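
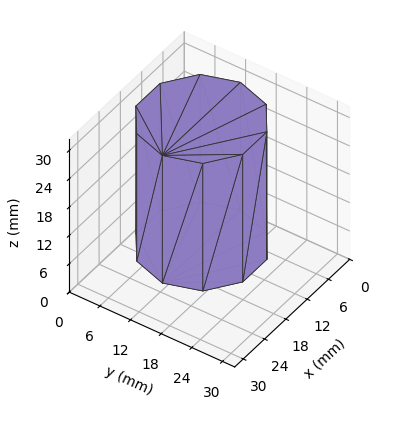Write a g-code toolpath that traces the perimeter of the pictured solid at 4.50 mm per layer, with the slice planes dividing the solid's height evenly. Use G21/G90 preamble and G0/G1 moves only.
Reading the render: the shape is a regular 10-sided prism (a cylinder approximated with 10 flat sides), circumscribed radius ≈ 11 mm, height ≈ 27 mm (dimensions read to the nearest mm from the axis ticks). For the g-code, the solid's height is divided into equal slices at the stated Δz and each level perimeter traced with G1 moves after a G0 lift.

; perimeter-only toolpath
G21 ; units = mm
G90 ; absolute positioning
G28 ; home
; layer 1
G0 Z4.50
G0 X22.00 Y11.00
G1 X19.90 Y17.47
G1 X14.40 Y21.46
G1 X7.60 Y21.46
G1 X2.10 Y17.47
G1 X0.00 Y11.00
G1 X2.10 Y4.53
G1 X7.60 Y0.54
G1 X14.40 Y0.54
G1 X19.90 Y4.53
G1 X22.00 Y11.00
; layer 2
G0 Z9.00
G0 X22.00 Y11.00
G1 X19.90 Y17.47
G1 X14.40 Y21.46
G1 X7.60 Y21.46
G1 X2.10 Y17.47
G1 X0.00 Y11.00
G1 X2.10 Y4.53
G1 X7.60 Y0.54
G1 X14.40 Y0.54
G1 X19.90 Y4.53
G1 X22.00 Y11.00
; layer 3
G0 Z13.50
G0 X22.00 Y11.00
G1 X19.90 Y17.47
G1 X14.40 Y21.46
G1 X7.60 Y21.46
G1 X2.10 Y17.47
G1 X0.00 Y11.00
G1 X2.10 Y4.53
G1 X7.60 Y0.54
G1 X14.40 Y0.54
G1 X19.90 Y4.53
G1 X22.00 Y11.00
; layer 4
G0 Z18.00
G0 X22.00 Y11.00
G1 X19.90 Y17.47
G1 X14.40 Y21.46
G1 X7.60 Y21.46
G1 X2.10 Y17.47
G1 X0.00 Y11.00
G1 X2.10 Y4.53
G1 X7.60 Y0.54
G1 X14.40 Y0.54
G1 X19.90 Y4.53
G1 X22.00 Y11.00
; layer 5
G0 Z22.50
G0 X22.00 Y11.00
G1 X19.90 Y17.47
G1 X14.40 Y21.46
G1 X7.60 Y21.46
G1 X2.10 Y17.47
G1 X0.00 Y11.00
G1 X2.10 Y4.53
G1 X7.60 Y0.54
G1 X14.40 Y0.54
G1 X19.90 Y4.53
G1 X22.00 Y11.00
; layer 6
G0 Z27.00
G0 X22.00 Y11.00
G1 X19.90 Y17.47
G1 X14.40 Y21.46
G1 X7.60 Y21.46
G1 X2.10 Y17.47
G1 X0.00 Y11.00
G1 X2.10 Y4.53
G1 X7.60 Y0.54
G1 X14.40 Y0.54
G1 X19.90 Y4.53
G1 X22.00 Y11.00
M2 ; end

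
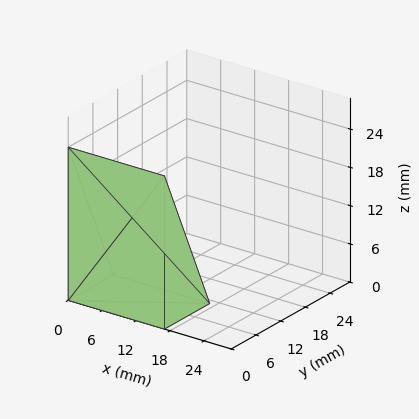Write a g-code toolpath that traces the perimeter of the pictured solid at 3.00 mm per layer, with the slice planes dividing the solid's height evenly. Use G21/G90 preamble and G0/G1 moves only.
Reading the render: the shape is a wedge (ramp): 17 × 11 mm base, rising to 24 mm along the y=0 edge and sloping linearly to z=0 at y=11 (dimensions read to the nearest mm from the axis ticks). For the g-code, the solid's height is divided into equal slices at the stated Δz and each level perimeter traced with G1 moves after a G0 lift.

; perimeter-only toolpath
G21 ; units = mm
G90 ; absolute positioning
G28 ; home
; layer 1
G0 Z3.00
G0 X0.00 Y0.00
G1 X17.00 Y0.00
G1 X17.00 Y9.62
G1 X0.00 Y9.62
G1 X0.00 Y0.00
; layer 2
G0 Z6.00
G0 X0.00 Y0.00
G1 X17.00 Y0.00
G1 X17.00 Y8.25
G1 X0.00 Y8.25
G1 X0.00 Y0.00
; layer 3
G0 Z9.00
G0 X0.00 Y0.00
G1 X17.00 Y0.00
G1 X17.00 Y6.88
G1 X0.00 Y6.88
G1 X0.00 Y0.00
; layer 4
G0 Z12.00
G0 X0.00 Y0.00
G1 X17.00 Y0.00
G1 X17.00 Y5.50
G1 X0.00 Y5.50
G1 X0.00 Y0.00
; layer 5
G0 Z15.00
G0 X0.00 Y0.00
G1 X17.00 Y0.00
G1 X17.00 Y4.12
G1 X0.00 Y4.12
G1 X0.00 Y0.00
; layer 6
G0 Z18.00
G0 X0.00 Y0.00
G1 X17.00 Y0.00
G1 X17.00 Y2.75
G1 X0.00 Y2.75
G1 X0.00 Y0.00
; layer 7
G0 Z21.00
G0 X0.00 Y0.00
G1 X17.00 Y0.00
G1 X17.00 Y1.38
G1 X0.00 Y1.38
G1 X0.00 Y0.00
M2 ; end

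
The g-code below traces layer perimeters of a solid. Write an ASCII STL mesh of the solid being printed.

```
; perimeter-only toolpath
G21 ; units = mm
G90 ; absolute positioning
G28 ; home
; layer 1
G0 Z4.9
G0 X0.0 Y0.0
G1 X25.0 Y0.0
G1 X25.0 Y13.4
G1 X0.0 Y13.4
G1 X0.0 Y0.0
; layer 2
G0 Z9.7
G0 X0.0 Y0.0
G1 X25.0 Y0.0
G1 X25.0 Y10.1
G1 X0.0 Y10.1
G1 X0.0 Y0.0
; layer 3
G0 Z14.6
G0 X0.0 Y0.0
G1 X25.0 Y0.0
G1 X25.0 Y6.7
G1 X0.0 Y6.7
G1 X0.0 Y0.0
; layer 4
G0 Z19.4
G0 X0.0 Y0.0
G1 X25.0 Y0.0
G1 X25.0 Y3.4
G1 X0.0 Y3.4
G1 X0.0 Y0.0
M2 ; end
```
solid part
  facet normal 0.0000 0.0000 -1.0000
    outer loop
      vertex 25.0 16.8 0.0
      vertex 25.0 0.0 0.0
      vertex 0.0 0.0 0.0
    endloop
  endfacet
  facet normal 0.0000 0.0000 -1.0000
    outer loop
      vertex 0.0 16.8 0.0
      vertex 25.0 16.8 0.0
      vertex 0.0 0.0 0.0
    endloop
  endfacet
  facet normal 0.0000 -1.0000 0.0000
    outer loop
      vertex 0.0 0.0 0.0
      vertex 25.0 0.0 0.0
      vertex 25.0 0.0 24.3
    endloop
  endfacet
  facet normal 0.0000 -1.0000 0.0000
    outer loop
      vertex 0.0 0.0 0.0
      vertex 25.0 0.0 24.3
      vertex 0.0 0.0 24.3
    endloop
  endfacet
  facet normal 0.0000 0.8226 0.5687
    outer loop
      vertex 0.0 0.0 24.3
      vertex 25.0 0.0 24.3
      vertex 25.0 16.8 0.0
    endloop
  endfacet
  facet normal 0.0000 0.8226 0.5687
    outer loop
      vertex 0.0 0.0 24.3
      vertex 25.0 16.8 0.0
      vertex 0.0 16.8 0.0
    endloop
  endfacet
  facet normal -1.0000 0.0000 0.0000
    outer loop
      vertex 0.0 0.0 24.3
      vertex 0.0 16.8 0.0
      vertex 0.0 0.0 0.0
    endloop
  endfacet
  facet normal 1.0000 0.0000 0.0000
    outer loop
      vertex 25.0 0.0 0.0
      vertex 25.0 16.8 0.0
      vertex 25.0 0.0 24.3
    endloop
  endfacet
endsolid part

The G0 Z moves step by Δz≈4.9 mm. The G1 loops shrink linearly with z, so the solid tapers from its base footprint up to z≈24.3. Closing with a flat bottom cap and the tapered top and triangulating gives 8 facets — a wedge (ramp): 25 × 16.8 mm base, rising to 24.3 mm along the y=0 edge and sloping linearly to z=0 at y=16.8.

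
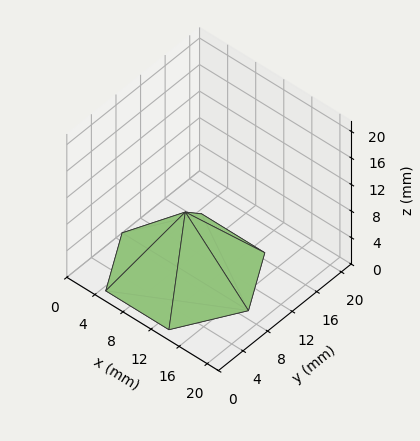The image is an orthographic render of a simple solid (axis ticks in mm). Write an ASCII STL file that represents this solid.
Reading the render: the shape is a regular 6-sided pyramid, base circumscribed radius ≈ 9 mm, apex at z ≈ 9 mm (dimensions read to the nearest mm from the axis ticks). For the STL, each face is triangulated and given an outward normal.

solid part
  facet normal 0.0000 0.0000 -1.0000
    outer loop
      vertex 4.5 16.8 0.0
      vertex 13.5 16.8 0.0
      vertex 18.0 9.0 0.0
    endloop
  endfacet
  facet normal 0.0000 0.0000 -1.0000
    outer loop
      vertex 0.0 9.0 0.0
      vertex 4.5 16.8 0.0
      vertex 18.0 9.0 0.0
    endloop
  endfacet
  facet normal 0.0000 0.0000 -1.0000
    outer loop
      vertex 4.5 1.2 0.0
      vertex 0.0 9.0 0.0
      vertex 18.0 9.0 0.0
    endloop
  endfacet
  facet normal 0.0000 0.0000 -1.0000
    outer loop
      vertex 13.5 1.2 0.0
      vertex 4.5 1.2 0.0
      vertex 18.0 9.0 0.0
    endloop
  endfacet
  facet normal 0.6547 0.3777 0.6547
    outer loop
      vertex 18.0 9.0 0.0
      vertex 13.5 16.8 0.0
      vertex 9.0 9.0 9.0
    endloop
  endfacet
  facet normal 0.0000 0.7557 0.6549
    outer loop
      vertex 13.5 16.8 0.0
      vertex 4.5 16.8 0.0
      vertex 9.0 9.0 9.0
    endloop
  endfacet
  facet normal -0.6547 0.3777 0.6547
    outer loop
      vertex 4.5 16.8 0.0
      vertex 0.0 9.0 0.0
      vertex 9.0 9.0 9.0
    endloop
  endfacet
  facet normal -0.6547 -0.3777 0.6547
    outer loop
      vertex 0.0 9.0 0.0
      vertex 4.5 1.2 0.0
      vertex 9.0 9.0 9.0
    endloop
  endfacet
  facet normal 0.0000 -0.7557 0.6549
    outer loop
      vertex 4.5 1.2 0.0
      vertex 13.5 1.2 0.0
      vertex 9.0 9.0 9.0
    endloop
  endfacet
  facet normal 0.6547 -0.3777 0.6547
    outer loop
      vertex 13.5 1.2 0.0
      vertex 18.0 9.0 0.0
      vertex 9.0 9.0 9.0
    endloop
  endfacet
endsolid part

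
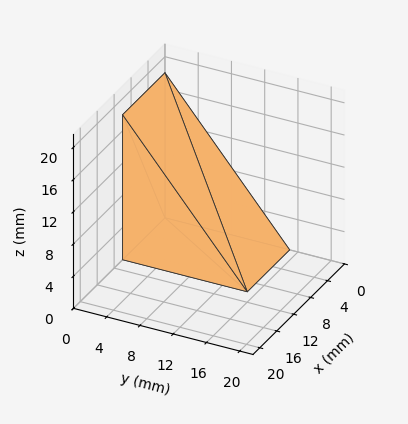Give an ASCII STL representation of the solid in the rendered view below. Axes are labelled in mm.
Reading the render: the shape is a wedge (ramp): 10 × 15 mm base, rising to 18 mm along the y=0 edge and sloping linearly to z=0 at y=15 (dimensions read to the nearest mm from the axis ticks). For the STL, each face is triangulated and given an outward normal.

solid part
  facet normal 0.0000 0.0000 -1.0000
    outer loop
      vertex 10.0 15.0 0.0
      vertex 10.0 0.0 0.0
      vertex 0.0 0.0 0.0
    endloop
  endfacet
  facet normal 0.0000 0.0000 -1.0000
    outer loop
      vertex 0.0 15.0 0.0
      vertex 10.0 15.0 0.0
      vertex 0.0 0.0 0.0
    endloop
  endfacet
  facet normal 0.0000 -1.0000 0.0000
    outer loop
      vertex 0.0 0.0 0.0
      vertex 10.0 0.0 0.0
      vertex 10.0 0.0 18.0
    endloop
  endfacet
  facet normal 0.0000 -1.0000 0.0000
    outer loop
      vertex 0.0 0.0 0.0
      vertex 10.0 0.0 18.0
      vertex 0.0 0.0 18.0
    endloop
  endfacet
  facet normal 0.0000 0.7682 0.6402
    outer loop
      vertex 0.0 0.0 18.0
      vertex 10.0 0.0 18.0
      vertex 10.0 15.0 0.0
    endloop
  endfacet
  facet normal 0.0000 0.7682 0.6402
    outer loop
      vertex 0.0 0.0 18.0
      vertex 10.0 15.0 0.0
      vertex 0.0 15.0 0.0
    endloop
  endfacet
  facet normal -1.0000 0.0000 0.0000
    outer loop
      vertex 0.0 0.0 18.0
      vertex 0.0 15.0 0.0
      vertex 0.0 0.0 0.0
    endloop
  endfacet
  facet normal 1.0000 0.0000 0.0000
    outer loop
      vertex 10.0 0.0 0.0
      vertex 10.0 15.0 0.0
      vertex 10.0 0.0 18.0
    endloop
  endfacet
endsolid part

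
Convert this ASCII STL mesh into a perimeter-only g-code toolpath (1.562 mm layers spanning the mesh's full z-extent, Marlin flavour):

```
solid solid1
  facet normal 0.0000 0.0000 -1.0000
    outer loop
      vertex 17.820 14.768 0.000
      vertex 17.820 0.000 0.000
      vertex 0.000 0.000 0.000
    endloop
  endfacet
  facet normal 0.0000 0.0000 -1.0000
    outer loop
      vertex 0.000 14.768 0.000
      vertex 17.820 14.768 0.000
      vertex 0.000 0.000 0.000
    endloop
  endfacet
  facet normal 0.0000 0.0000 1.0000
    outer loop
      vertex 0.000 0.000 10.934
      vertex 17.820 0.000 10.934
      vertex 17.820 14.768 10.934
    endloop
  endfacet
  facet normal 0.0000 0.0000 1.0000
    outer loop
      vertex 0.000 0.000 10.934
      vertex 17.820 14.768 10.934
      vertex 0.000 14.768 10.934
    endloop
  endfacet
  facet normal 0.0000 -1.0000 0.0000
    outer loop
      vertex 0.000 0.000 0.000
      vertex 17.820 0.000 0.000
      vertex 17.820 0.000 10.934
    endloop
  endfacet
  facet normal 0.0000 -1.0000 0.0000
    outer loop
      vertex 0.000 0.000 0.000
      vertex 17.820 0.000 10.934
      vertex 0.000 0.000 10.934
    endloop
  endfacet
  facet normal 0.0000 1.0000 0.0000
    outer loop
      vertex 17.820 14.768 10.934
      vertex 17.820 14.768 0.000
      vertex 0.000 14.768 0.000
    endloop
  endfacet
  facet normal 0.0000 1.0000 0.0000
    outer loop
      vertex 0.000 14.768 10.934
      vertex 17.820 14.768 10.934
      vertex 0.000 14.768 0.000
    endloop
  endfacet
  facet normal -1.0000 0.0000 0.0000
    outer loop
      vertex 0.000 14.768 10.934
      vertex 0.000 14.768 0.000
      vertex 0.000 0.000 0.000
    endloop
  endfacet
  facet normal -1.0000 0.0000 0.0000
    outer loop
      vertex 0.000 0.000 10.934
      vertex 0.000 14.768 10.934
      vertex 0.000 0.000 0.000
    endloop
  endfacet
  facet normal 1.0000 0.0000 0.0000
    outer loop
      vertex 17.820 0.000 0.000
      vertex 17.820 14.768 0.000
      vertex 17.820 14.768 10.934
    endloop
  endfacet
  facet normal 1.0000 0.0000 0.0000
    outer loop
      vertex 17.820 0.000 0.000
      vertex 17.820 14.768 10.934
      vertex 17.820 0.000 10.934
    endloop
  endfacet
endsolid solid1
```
; perimeter-only toolpath
G21 ; units = mm
G90 ; absolute positioning
G28 ; home
; layer 1
G0 Z1.562
G0 X0.000 Y0.000
G1 X17.820 Y0.000
G1 X17.820 Y14.768
G1 X0.000 Y14.768
G1 X0.000 Y0.000
; layer 2
G0 Z3.124
G0 X0.000 Y0.000
G1 X17.820 Y0.000
G1 X17.820 Y14.768
G1 X0.000 Y14.768
G1 X0.000 Y0.000
; layer 3
G0 Z4.686
G0 X0.000 Y0.000
G1 X17.820 Y0.000
G1 X17.820 Y14.768
G1 X0.000 Y14.768
G1 X0.000 Y0.000
; layer 4
G0 Z6.248
G0 X0.000 Y0.000
G1 X17.820 Y0.000
G1 X17.820 Y14.768
G1 X0.000 Y14.768
G1 X0.000 Y0.000
; layer 5
G0 Z7.810
G0 X0.000 Y0.000
G1 X17.820 Y0.000
G1 X17.820 Y14.768
G1 X0.000 Y14.768
G1 X0.000 Y0.000
; layer 6
G0 Z9.372
G0 X0.000 Y0.000
G1 X17.820 Y0.000
G1 X17.820 Y14.768
G1 X0.000 Y14.768
G1 X0.000 Y0.000
; layer 7
G0 Z10.934
G0 X0.000 Y0.000
G1 X17.820 Y0.000
G1 X17.820 Y14.768
G1 X0.000 Y14.768
G1 X0.000 Y0.000
M2 ; end

The solid is a rectangular box, roughly 17.8 × 14.8 mm footprint and 10.9 mm tall. Slicing at Δz = 1.562 mm — 7 equal slices spanning the solid's height, so layer i sits at z = i·h/7 — gives 7 non-empty perimeters. Each is a 4-segment closed polygon; G0 lifts to the layer z and rapids to the start vertex, then G1 traces the edges.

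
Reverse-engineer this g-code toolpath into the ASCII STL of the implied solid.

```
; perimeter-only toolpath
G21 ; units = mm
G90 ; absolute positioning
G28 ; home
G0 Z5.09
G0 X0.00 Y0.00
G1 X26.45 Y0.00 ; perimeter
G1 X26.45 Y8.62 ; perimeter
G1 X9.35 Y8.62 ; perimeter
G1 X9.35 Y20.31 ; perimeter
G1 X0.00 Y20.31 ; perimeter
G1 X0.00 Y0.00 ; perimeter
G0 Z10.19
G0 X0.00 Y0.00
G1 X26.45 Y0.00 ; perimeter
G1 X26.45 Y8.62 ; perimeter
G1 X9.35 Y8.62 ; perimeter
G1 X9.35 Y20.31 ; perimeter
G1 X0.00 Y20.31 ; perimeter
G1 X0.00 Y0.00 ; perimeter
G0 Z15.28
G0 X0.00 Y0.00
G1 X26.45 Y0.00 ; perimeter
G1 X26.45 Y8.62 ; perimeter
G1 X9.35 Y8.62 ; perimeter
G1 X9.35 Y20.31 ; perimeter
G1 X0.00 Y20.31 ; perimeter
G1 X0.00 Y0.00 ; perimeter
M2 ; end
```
solid part
  facet normal 0.0000 0.0000 -1.0000
    outer loop
      vertex 26.45 8.62 0.00
      vertex 26.45 0.00 0.00
      vertex 0.00 0.00 0.00
    endloop
  endfacet
  facet normal 0.0000 0.0000 -1.0000
    outer loop
      vertex 9.35 8.62 0.00
      vertex 26.45 8.62 0.00
      vertex 0.00 0.00 0.00
    endloop
  endfacet
  facet normal 0.0000 0.0000 -1.0000
    outer loop
      vertex 9.35 20.31 0.00
      vertex 9.35 8.62 0.00
      vertex 0.00 0.00 0.00
    endloop
  endfacet
  facet normal 0.0000 0.0000 -1.0000
    outer loop
      vertex 0.00 20.31 0.00
      vertex 9.35 20.31 0.00
      vertex 0.00 0.00 0.00
    endloop
  endfacet
  facet normal 0.0000 0.0000 1.0000
    outer loop
      vertex 0.00 0.00 15.28
      vertex 26.45 0.00 15.28
      vertex 26.45 8.62 15.28
    endloop
  endfacet
  facet normal 0.0000 0.0000 1.0000
    outer loop
      vertex 0.00 0.00 15.28
      vertex 26.45 8.62 15.28
      vertex 9.35 8.62 15.28
    endloop
  endfacet
  facet normal 0.0000 0.0000 1.0000
    outer loop
      vertex 0.00 0.00 15.28
      vertex 9.35 8.62 15.28
      vertex 9.35 20.31 15.28
    endloop
  endfacet
  facet normal 0.0000 0.0000 1.0000
    outer loop
      vertex 0.00 0.00 15.28
      vertex 9.35 20.31 15.28
      vertex 0.00 20.31 15.28
    endloop
  endfacet
  facet normal 0.0000 -1.0000 0.0000
    outer loop
      vertex 0.00 0.00 0.00
      vertex 26.45 0.00 0.00
      vertex 26.45 0.00 15.28
    endloop
  endfacet
  facet normal 0.0000 -1.0000 0.0000
    outer loop
      vertex 0.00 0.00 0.00
      vertex 26.45 0.00 15.28
      vertex 0.00 0.00 15.28
    endloop
  endfacet
  facet normal 1.0000 0.0000 0.0000
    outer loop
      vertex 26.45 0.00 0.00
      vertex 26.45 8.62 0.00
      vertex 26.45 8.62 15.28
    endloop
  endfacet
  facet normal 1.0000 0.0000 0.0000
    outer loop
      vertex 26.45 0.00 0.00
      vertex 26.45 8.62 15.28
      vertex 26.45 0.00 15.28
    endloop
  endfacet
  facet normal 0.0000 1.0000 0.0000
    outer loop
      vertex 26.45 8.62 0.00
      vertex 9.35 8.62 0.00
      vertex 9.35 8.62 15.28
    endloop
  endfacet
  facet normal 0.0000 1.0000 0.0000
    outer loop
      vertex 26.45 8.62 0.00
      vertex 9.35 8.62 15.28
      vertex 26.45 8.62 15.28
    endloop
  endfacet
  facet normal 1.0000 0.0000 0.0000
    outer loop
      vertex 9.35 8.62 0.00
      vertex 9.35 20.31 0.00
      vertex 9.35 20.31 15.28
    endloop
  endfacet
  facet normal 1.0000 0.0000 0.0000
    outer loop
      vertex 9.35 8.62 0.00
      vertex 9.35 20.31 15.28
      vertex 9.35 8.62 15.28
    endloop
  endfacet
  facet normal 0.0000 1.0000 0.0000
    outer loop
      vertex 9.35 20.31 0.00
      vertex 0.00 20.31 0.00
      vertex 0.00 20.31 15.28
    endloop
  endfacet
  facet normal 0.0000 1.0000 0.0000
    outer loop
      vertex 9.35 20.31 0.00
      vertex 0.00 20.31 15.28
      vertex 9.35 20.31 15.28
    endloop
  endfacet
  facet normal -1.0000 0.0000 0.0000
    outer loop
      vertex 0.00 20.31 0.00
      vertex 0.00 0.00 0.00
      vertex 0.00 0.00 15.28
    endloop
  endfacet
  facet normal -1.0000 0.0000 0.0000
    outer loop
      vertex 0.00 20.31 0.00
      vertex 0.00 0.00 15.28
      vertex 0.00 20.31 15.28
    endloop
  endfacet
endsolid part

The G0 Z moves step by Δz≈5.09 mm. Every layer's G1 loop is the same polygon, so the solid is a straight extrusion of it from z=0 to z≈15.3. Closing with flat bottom and top caps and triangulating gives 20 facets — an L-shaped prism: outer 26.4 × 20.3 mm, arm thicknesses ≈ 8.62 mm (horizontal) and 9.35 mm (vertical), extruded 15.3 mm in z.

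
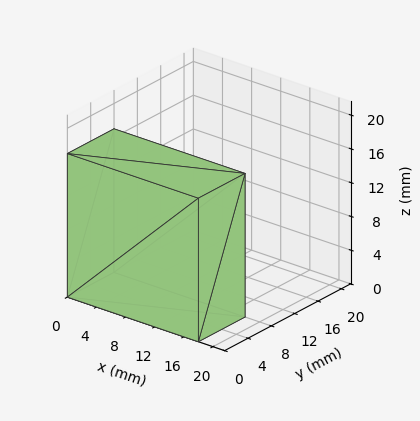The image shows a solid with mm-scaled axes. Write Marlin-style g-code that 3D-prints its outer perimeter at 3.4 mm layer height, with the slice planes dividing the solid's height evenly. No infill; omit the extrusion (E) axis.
Reading the render: the shape is a rectangular box, roughly 18 × 8 mm footprint and 17 mm tall (dimensions read to the nearest mm from the axis ticks). For the g-code, the solid's height is divided into equal slices at the stated Δz and each level perimeter traced with G1 moves after a G0 lift.

; perimeter-only toolpath
G21 ; units = mm
G90 ; absolute positioning
G28 ; home
; layer 1
G0 Z3.4
G0 X0.0 Y0.0
G1 X18.0 Y0.0
G1 X18.0 Y8.0
G1 X0.0 Y8.0
G1 X0.0 Y0.0
; layer 2
G0 Z6.8
G0 X0.0 Y0.0
G1 X18.0 Y0.0
G1 X18.0 Y8.0
G1 X0.0 Y8.0
G1 X0.0 Y0.0
; layer 3
G0 Z10.2
G0 X0.0 Y0.0
G1 X18.0 Y0.0
G1 X18.0 Y8.0
G1 X0.0 Y8.0
G1 X0.0 Y0.0
; layer 4
G0 Z13.6
G0 X0.0 Y0.0
G1 X18.0 Y0.0
G1 X18.0 Y8.0
G1 X0.0 Y8.0
G1 X0.0 Y0.0
; layer 5
G0 Z17.0
G0 X0.0 Y0.0
G1 X18.0 Y0.0
G1 X18.0 Y8.0
G1 X0.0 Y8.0
G1 X0.0 Y0.0
M2 ; end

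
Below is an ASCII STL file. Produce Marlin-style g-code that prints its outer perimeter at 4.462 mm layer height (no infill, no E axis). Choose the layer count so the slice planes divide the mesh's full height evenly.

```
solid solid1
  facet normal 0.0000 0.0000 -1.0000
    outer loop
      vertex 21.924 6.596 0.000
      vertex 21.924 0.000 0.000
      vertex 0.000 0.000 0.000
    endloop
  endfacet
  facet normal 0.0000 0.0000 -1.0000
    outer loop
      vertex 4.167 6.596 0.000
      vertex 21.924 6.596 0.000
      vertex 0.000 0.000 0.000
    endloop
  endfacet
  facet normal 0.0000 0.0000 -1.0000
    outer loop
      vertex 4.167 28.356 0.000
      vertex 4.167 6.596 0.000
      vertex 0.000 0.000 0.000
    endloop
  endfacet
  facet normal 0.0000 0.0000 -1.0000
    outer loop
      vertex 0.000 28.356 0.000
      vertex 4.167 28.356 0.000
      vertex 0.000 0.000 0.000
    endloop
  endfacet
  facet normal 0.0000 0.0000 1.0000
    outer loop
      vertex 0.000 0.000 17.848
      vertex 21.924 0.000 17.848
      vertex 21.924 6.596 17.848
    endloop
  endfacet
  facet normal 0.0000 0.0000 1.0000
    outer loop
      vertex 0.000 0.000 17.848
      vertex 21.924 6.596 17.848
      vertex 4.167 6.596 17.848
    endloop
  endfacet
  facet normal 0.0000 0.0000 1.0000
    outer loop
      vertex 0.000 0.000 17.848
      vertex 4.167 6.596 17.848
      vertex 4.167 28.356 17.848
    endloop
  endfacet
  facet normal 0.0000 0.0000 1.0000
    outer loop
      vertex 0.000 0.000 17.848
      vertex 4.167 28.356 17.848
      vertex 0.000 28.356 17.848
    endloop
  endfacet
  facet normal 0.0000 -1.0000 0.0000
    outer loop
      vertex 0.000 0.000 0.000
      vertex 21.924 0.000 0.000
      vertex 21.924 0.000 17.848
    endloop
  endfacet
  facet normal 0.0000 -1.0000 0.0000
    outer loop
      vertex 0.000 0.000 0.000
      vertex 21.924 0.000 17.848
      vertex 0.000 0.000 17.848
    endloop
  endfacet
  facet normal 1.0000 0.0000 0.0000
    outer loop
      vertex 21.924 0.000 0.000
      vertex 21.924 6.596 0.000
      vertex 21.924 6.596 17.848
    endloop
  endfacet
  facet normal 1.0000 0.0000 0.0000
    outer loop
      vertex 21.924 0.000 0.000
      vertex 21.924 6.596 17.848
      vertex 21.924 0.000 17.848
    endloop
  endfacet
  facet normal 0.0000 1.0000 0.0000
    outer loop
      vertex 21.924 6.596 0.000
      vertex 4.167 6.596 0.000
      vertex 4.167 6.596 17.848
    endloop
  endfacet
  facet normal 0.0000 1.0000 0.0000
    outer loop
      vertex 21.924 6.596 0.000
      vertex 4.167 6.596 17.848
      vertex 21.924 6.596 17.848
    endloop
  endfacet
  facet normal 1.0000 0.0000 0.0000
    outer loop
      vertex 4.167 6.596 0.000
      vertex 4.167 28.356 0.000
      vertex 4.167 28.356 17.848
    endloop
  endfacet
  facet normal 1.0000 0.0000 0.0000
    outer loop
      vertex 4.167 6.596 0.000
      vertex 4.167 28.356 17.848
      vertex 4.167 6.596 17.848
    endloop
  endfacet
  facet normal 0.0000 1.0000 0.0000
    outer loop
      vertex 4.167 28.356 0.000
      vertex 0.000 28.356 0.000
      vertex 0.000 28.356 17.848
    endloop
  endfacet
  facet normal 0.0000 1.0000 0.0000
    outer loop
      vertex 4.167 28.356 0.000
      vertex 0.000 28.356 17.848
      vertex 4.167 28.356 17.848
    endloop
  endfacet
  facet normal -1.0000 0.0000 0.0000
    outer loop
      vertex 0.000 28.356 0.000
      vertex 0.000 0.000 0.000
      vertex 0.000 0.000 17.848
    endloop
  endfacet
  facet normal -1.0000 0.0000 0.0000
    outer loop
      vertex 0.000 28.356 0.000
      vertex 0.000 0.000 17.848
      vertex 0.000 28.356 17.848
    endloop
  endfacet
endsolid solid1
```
; perimeter-only toolpath
G21 ; units = mm
G90 ; absolute positioning
G28 ; home
; layer 1
G0 Z4.462
G0 X0.000 Y0.000
G1 X21.924 Y0.000
G1 X21.924 Y6.596
G1 X4.167 Y6.596
G1 X4.167 Y28.356
G1 X0.000 Y28.356
G1 X0.000 Y0.000
; layer 2
G0 Z8.924
G0 X0.000 Y0.000
G1 X21.924 Y0.000
G1 X21.924 Y6.596
G1 X4.167 Y6.596
G1 X4.167 Y28.356
G1 X0.000 Y28.356
G1 X0.000 Y0.000
; layer 3
G0 Z13.386
G0 X0.000 Y0.000
G1 X21.924 Y0.000
G1 X21.924 Y6.596
G1 X4.167 Y6.596
G1 X4.167 Y28.356
G1 X0.000 Y28.356
G1 X0.000 Y0.000
; layer 4
G0 Z17.848
G0 X0.000 Y0.000
G1 X21.924 Y0.000
G1 X21.924 Y6.596
G1 X4.167 Y6.596
G1 X4.167 Y28.356
G1 X0.000 Y28.356
G1 X0.000 Y0.000
M2 ; end

The solid is an L-shaped prism: outer 21.9 × 28.4 mm, arm thicknesses ≈ 6.6 mm (horizontal) and 4.17 mm (vertical), extruded 17.8 mm in z. Slicing at Δz = 4.462 mm — 4 equal slices spanning the solid's height, so layer i sits at z = i·h/4 — gives 4 non-empty perimeters. Each is a 6-segment closed polygon; G0 lifts to the layer z and rapids to the start vertex, then G1 traces the edges.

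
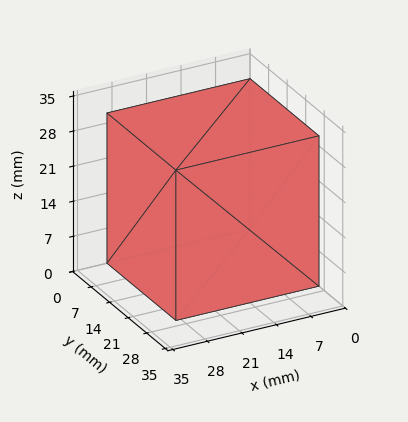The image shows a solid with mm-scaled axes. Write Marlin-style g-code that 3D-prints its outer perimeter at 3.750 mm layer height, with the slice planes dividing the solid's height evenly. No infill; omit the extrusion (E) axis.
Reading the render: the shape is a rectangular box, roughly 29 × 26 mm footprint and 30 mm tall (dimensions read to the nearest mm from the axis ticks). For the g-code, the solid's height is divided into equal slices at the stated Δz and each level perimeter traced with G1 moves after a G0 lift.

; perimeter-only toolpath
G21 ; units = mm
G90 ; absolute positioning
G28 ; home
; layer 1
G0 Z3.750
G0 X0.000 Y0.000
G1 X29.000 Y0.000
G1 X29.000 Y26.000
G1 X0.000 Y26.000
G1 X0.000 Y0.000
; layer 2
G0 Z7.500
G0 X0.000 Y0.000
G1 X29.000 Y0.000
G1 X29.000 Y26.000
G1 X0.000 Y26.000
G1 X0.000 Y0.000
; layer 3
G0 Z11.250
G0 X0.000 Y0.000
G1 X29.000 Y0.000
G1 X29.000 Y26.000
G1 X0.000 Y26.000
G1 X0.000 Y0.000
; layer 4
G0 Z15.000
G0 X0.000 Y0.000
G1 X29.000 Y0.000
G1 X29.000 Y26.000
G1 X0.000 Y26.000
G1 X0.000 Y0.000
; layer 5
G0 Z18.750
G0 X0.000 Y0.000
G1 X29.000 Y0.000
G1 X29.000 Y26.000
G1 X0.000 Y26.000
G1 X0.000 Y0.000
; layer 6
G0 Z22.500
G0 X0.000 Y0.000
G1 X29.000 Y0.000
G1 X29.000 Y26.000
G1 X0.000 Y26.000
G1 X0.000 Y0.000
; layer 7
G0 Z26.250
G0 X0.000 Y0.000
G1 X29.000 Y0.000
G1 X29.000 Y26.000
G1 X0.000 Y26.000
G1 X0.000 Y0.000
; layer 8
G0 Z30.000
G0 X0.000 Y0.000
G1 X29.000 Y0.000
G1 X29.000 Y26.000
G1 X0.000 Y26.000
G1 X0.000 Y0.000
M2 ; end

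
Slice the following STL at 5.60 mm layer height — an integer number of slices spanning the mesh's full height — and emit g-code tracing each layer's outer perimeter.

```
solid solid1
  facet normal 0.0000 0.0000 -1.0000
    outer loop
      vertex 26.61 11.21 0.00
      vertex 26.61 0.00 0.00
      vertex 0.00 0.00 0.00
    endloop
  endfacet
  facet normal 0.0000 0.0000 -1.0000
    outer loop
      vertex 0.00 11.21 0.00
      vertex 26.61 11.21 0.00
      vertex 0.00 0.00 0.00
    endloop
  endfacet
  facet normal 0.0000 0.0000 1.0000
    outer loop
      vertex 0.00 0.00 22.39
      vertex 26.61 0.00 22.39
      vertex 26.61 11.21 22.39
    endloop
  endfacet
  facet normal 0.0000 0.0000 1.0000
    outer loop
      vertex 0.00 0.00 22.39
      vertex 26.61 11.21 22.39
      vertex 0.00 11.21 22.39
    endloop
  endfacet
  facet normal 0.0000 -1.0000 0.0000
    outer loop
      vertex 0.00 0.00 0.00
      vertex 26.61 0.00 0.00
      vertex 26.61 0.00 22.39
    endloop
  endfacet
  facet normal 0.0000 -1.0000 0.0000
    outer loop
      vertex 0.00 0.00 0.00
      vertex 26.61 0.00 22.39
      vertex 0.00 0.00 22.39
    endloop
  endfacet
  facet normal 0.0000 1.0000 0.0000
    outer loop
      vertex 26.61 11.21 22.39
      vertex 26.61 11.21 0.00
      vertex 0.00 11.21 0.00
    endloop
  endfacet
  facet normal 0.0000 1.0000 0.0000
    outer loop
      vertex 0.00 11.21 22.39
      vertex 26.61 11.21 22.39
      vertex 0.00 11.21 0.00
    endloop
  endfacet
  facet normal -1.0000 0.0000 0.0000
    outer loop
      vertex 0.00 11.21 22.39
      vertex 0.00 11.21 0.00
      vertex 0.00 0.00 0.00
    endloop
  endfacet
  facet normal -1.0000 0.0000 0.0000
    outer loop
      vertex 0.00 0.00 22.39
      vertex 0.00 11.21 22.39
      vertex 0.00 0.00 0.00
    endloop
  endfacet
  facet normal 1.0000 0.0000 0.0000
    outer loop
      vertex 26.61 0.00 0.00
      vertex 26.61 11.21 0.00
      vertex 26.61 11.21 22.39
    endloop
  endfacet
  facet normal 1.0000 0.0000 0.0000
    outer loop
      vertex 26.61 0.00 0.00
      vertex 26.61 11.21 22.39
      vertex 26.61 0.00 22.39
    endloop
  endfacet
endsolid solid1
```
; perimeter-only toolpath
G21 ; units = mm
G90 ; absolute positioning
G28 ; home
; layer 1
G0 Z5.60
G0 X0.00 Y0.00
G1 X26.61 Y0.00
G1 X26.61 Y11.21
G1 X0.00 Y11.21
G1 X0.00 Y0.00
; layer 2
G0 Z11.20
G0 X0.00 Y0.00
G1 X26.61 Y0.00
G1 X26.61 Y11.21
G1 X0.00 Y11.21
G1 X0.00 Y0.00
; layer 3
G0 Z16.79
G0 X0.00 Y0.00
G1 X26.61 Y0.00
G1 X26.61 Y11.21
G1 X0.00 Y11.21
G1 X0.00 Y0.00
; layer 4
G0 Z22.39
G0 X0.00 Y0.00
G1 X26.61 Y0.00
G1 X26.61 Y11.21
G1 X0.00 Y11.21
G1 X0.00 Y0.00
M2 ; end

The solid is a rectangular box, roughly 26.6 × 11.2 mm footprint and 22.4 mm tall. Slicing at Δz = 5.60 mm — 4 equal slices spanning the solid's height, so layer i sits at z = i·h/4 — gives 4 non-empty perimeters. Each is a 4-segment closed polygon; G0 lifts to the layer z and rapids to the start vertex, then G1 traces the edges.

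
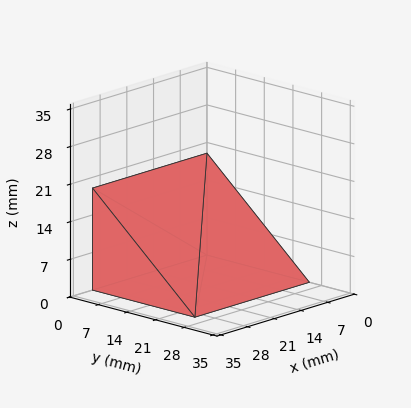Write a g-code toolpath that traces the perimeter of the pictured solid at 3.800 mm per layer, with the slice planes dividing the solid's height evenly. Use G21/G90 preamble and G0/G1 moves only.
Reading the render: the shape is a wedge (ramp): 30 × 25 mm base, rising to 19 mm along the y=0 edge and sloping linearly to z=0 at y=25 (dimensions read to the nearest mm from the axis ticks). For the g-code, the solid's height is divided into equal slices at the stated Δz and each level perimeter traced with G1 moves after a G0 lift.

; perimeter-only toolpath
G21 ; units = mm
G90 ; absolute positioning
G28 ; home
; layer 1
G0 Z3.800
G0 X0.000 Y0.000
G1 X30.000 Y0.000
G1 X30.000 Y20.000
G1 X0.000 Y20.000
G1 X0.000 Y0.000
; layer 2
G0 Z7.600
G0 X0.000 Y0.000
G1 X30.000 Y0.000
G1 X30.000 Y15.000
G1 X0.000 Y15.000
G1 X0.000 Y0.000
; layer 3
G0 Z11.400
G0 X0.000 Y0.000
G1 X30.000 Y0.000
G1 X30.000 Y10.000
G1 X0.000 Y10.000
G1 X0.000 Y0.000
; layer 4
G0 Z15.200
G0 X0.000 Y0.000
G1 X30.000 Y0.000
G1 X30.000 Y5.000
G1 X0.000 Y5.000
G1 X0.000 Y0.000
M2 ; end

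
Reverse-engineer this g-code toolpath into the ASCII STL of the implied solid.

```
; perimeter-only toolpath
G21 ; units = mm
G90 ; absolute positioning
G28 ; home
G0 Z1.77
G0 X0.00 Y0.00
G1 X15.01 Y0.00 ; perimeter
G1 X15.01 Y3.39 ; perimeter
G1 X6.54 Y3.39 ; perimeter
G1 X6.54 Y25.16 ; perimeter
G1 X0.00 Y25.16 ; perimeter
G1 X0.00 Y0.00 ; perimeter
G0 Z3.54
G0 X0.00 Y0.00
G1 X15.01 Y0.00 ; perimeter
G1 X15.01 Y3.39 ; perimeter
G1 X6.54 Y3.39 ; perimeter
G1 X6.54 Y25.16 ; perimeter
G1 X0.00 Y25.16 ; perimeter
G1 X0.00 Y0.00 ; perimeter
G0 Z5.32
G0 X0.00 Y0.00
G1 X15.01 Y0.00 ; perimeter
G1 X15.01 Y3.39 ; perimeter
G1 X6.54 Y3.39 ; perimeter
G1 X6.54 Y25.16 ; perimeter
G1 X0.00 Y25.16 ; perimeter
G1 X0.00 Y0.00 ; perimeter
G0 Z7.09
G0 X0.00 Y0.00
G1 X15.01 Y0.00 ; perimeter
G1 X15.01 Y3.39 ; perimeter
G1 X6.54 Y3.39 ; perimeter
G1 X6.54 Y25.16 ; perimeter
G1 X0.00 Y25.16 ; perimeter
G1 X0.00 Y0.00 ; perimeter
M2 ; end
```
solid part
  facet normal 0.0000 0.0000 -1.0000
    outer loop
      vertex 15.01 3.39 0.00
      vertex 15.01 0.00 0.00
      vertex 0.00 0.00 0.00
    endloop
  endfacet
  facet normal 0.0000 0.0000 -1.0000
    outer loop
      vertex 6.54 3.39 0.00
      vertex 15.01 3.39 0.00
      vertex 0.00 0.00 0.00
    endloop
  endfacet
  facet normal 0.0000 0.0000 -1.0000
    outer loop
      vertex 6.54 25.16 0.00
      vertex 6.54 3.39 0.00
      vertex 0.00 0.00 0.00
    endloop
  endfacet
  facet normal 0.0000 0.0000 -1.0000
    outer loop
      vertex 0.00 25.16 0.00
      vertex 6.54 25.16 0.00
      vertex 0.00 0.00 0.00
    endloop
  endfacet
  facet normal 0.0000 0.0000 1.0000
    outer loop
      vertex 0.00 0.00 7.09
      vertex 15.01 0.00 7.09
      vertex 15.01 3.39 7.09
    endloop
  endfacet
  facet normal 0.0000 0.0000 1.0000
    outer loop
      vertex 0.00 0.00 7.09
      vertex 15.01 3.39 7.09
      vertex 6.54 3.39 7.09
    endloop
  endfacet
  facet normal 0.0000 0.0000 1.0000
    outer loop
      vertex 0.00 0.00 7.09
      vertex 6.54 3.39 7.09
      vertex 6.54 25.16 7.09
    endloop
  endfacet
  facet normal 0.0000 0.0000 1.0000
    outer loop
      vertex 0.00 0.00 7.09
      vertex 6.54 25.16 7.09
      vertex 0.00 25.16 7.09
    endloop
  endfacet
  facet normal 0.0000 -1.0000 0.0000
    outer loop
      vertex 0.00 0.00 0.00
      vertex 15.01 0.00 0.00
      vertex 15.01 0.00 7.09
    endloop
  endfacet
  facet normal 0.0000 -1.0000 0.0000
    outer loop
      vertex 0.00 0.00 0.00
      vertex 15.01 0.00 7.09
      vertex 0.00 0.00 7.09
    endloop
  endfacet
  facet normal 1.0000 0.0000 0.0000
    outer loop
      vertex 15.01 0.00 0.00
      vertex 15.01 3.39 0.00
      vertex 15.01 3.39 7.09
    endloop
  endfacet
  facet normal 1.0000 0.0000 0.0000
    outer loop
      vertex 15.01 0.00 0.00
      vertex 15.01 3.39 7.09
      vertex 15.01 0.00 7.09
    endloop
  endfacet
  facet normal 0.0000 1.0000 0.0000
    outer loop
      vertex 15.01 3.39 0.00
      vertex 6.54 3.39 0.00
      vertex 6.54 3.39 7.09
    endloop
  endfacet
  facet normal 0.0000 1.0000 0.0000
    outer loop
      vertex 15.01 3.39 0.00
      vertex 6.54 3.39 7.09
      vertex 15.01 3.39 7.09
    endloop
  endfacet
  facet normal 1.0000 0.0000 0.0000
    outer loop
      vertex 6.54 3.39 0.00
      vertex 6.54 25.16 0.00
      vertex 6.54 25.16 7.09
    endloop
  endfacet
  facet normal 1.0000 0.0000 0.0000
    outer loop
      vertex 6.54 3.39 0.00
      vertex 6.54 25.16 7.09
      vertex 6.54 3.39 7.09
    endloop
  endfacet
  facet normal 0.0000 1.0000 0.0000
    outer loop
      vertex 6.54 25.16 0.00
      vertex 0.00 25.16 0.00
      vertex 0.00 25.16 7.09
    endloop
  endfacet
  facet normal 0.0000 1.0000 0.0000
    outer loop
      vertex 6.54 25.16 0.00
      vertex 0.00 25.16 7.09
      vertex 6.54 25.16 7.09
    endloop
  endfacet
  facet normal -1.0000 0.0000 0.0000
    outer loop
      vertex 0.00 25.16 0.00
      vertex 0.00 0.00 0.00
      vertex 0.00 0.00 7.09
    endloop
  endfacet
  facet normal -1.0000 0.0000 0.0000
    outer loop
      vertex 0.00 25.16 0.00
      vertex 0.00 0.00 7.09
      vertex 0.00 25.16 7.09
    endloop
  endfacet
endsolid part

The G0 Z moves step by Δz≈1.77 mm. Every layer's G1 loop is the same polygon, so the solid is a straight extrusion of it from z=0 to z≈7.09. Closing with flat bottom and top caps and triangulating gives 20 facets — an L-shaped prism: outer 15 × 25.2 mm, arm thicknesses ≈ 3.39 mm (horizontal) and 6.54 mm (vertical), extruded 7.09 mm in z.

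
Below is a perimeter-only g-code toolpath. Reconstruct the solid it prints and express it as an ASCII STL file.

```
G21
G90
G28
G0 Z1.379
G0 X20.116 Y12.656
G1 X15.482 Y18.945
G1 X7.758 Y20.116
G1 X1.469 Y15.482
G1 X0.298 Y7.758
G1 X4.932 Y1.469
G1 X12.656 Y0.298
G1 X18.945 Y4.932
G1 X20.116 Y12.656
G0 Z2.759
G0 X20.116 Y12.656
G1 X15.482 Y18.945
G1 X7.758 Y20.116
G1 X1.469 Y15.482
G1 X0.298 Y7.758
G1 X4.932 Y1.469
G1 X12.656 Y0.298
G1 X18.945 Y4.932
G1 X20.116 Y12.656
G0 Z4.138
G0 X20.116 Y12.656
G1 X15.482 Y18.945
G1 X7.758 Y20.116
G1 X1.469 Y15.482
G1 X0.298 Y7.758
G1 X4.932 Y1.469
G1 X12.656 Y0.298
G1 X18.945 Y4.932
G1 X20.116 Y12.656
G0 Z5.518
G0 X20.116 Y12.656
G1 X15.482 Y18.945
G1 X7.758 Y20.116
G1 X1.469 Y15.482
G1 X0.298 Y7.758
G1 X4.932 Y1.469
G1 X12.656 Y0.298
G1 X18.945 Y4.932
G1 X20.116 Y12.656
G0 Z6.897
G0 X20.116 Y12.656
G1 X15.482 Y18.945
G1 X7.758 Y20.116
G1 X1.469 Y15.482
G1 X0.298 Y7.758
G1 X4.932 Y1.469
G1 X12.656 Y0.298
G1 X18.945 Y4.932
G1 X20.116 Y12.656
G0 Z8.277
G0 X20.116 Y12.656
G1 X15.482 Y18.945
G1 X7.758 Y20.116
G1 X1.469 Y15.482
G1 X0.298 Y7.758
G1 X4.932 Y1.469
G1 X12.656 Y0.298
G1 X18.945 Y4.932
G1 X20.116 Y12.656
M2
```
solid part
  facet normal 0.0000 0.0000 -1.0000
    outer loop
      vertex 7.758 20.116 0.000
      vertex 15.482 18.945 0.000
      vertex 20.116 12.656 0.000
    endloop
  endfacet
  facet normal 0.0000 0.0000 -1.0000
    outer loop
      vertex 1.469 15.482 0.000
      vertex 7.758 20.116 0.000
      vertex 20.116 12.656 0.000
    endloop
  endfacet
  facet normal 0.0000 0.0000 -1.0000
    outer loop
      vertex 0.298 7.758 0.000
      vertex 1.469 15.482 0.000
      vertex 20.116 12.656 0.000
    endloop
  endfacet
  facet normal 0.0000 0.0000 -1.0000
    outer loop
      vertex 4.932 1.469 0.000
      vertex 0.298 7.758 0.000
      vertex 20.116 12.656 0.000
    endloop
  endfacet
  facet normal 0.0000 0.0000 -1.0000
    outer loop
      vertex 12.656 0.298 0.000
      vertex 4.932 1.469 0.000
      vertex 20.116 12.656 0.000
    endloop
  endfacet
  facet normal 0.0000 0.0000 -1.0000
    outer loop
      vertex 18.945 4.932 0.000
      vertex 12.656 0.298 0.000
      vertex 20.116 12.656 0.000
    endloop
  endfacet
  facet normal 0.0000 0.0000 1.0000
    outer loop
      vertex 20.116 12.656 8.277
      vertex 15.482 18.945 8.277
      vertex 7.758 20.116 8.277
    endloop
  endfacet
  facet normal 0.0000 0.0000 1.0000
    outer loop
      vertex 20.116 12.656 8.277
      vertex 7.758 20.116 8.277
      vertex 1.469 15.482 8.277
    endloop
  endfacet
  facet normal 0.0000 0.0000 1.0000
    outer loop
      vertex 20.116 12.656 8.277
      vertex 1.469 15.482 8.277
      vertex 0.298 7.758 8.277
    endloop
  endfacet
  facet normal 0.0000 0.0000 1.0000
    outer loop
      vertex 20.116 12.656 8.277
      vertex 0.298 7.758 8.277
      vertex 4.932 1.469 8.277
    endloop
  endfacet
  facet normal 0.0000 0.0000 1.0000
    outer loop
      vertex 20.116 12.656 8.277
      vertex 4.932 1.469 8.277
      vertex 12.656 0.298 8.277
    endloop
  endfacet
  facet normal 0.0000 0.0000 1.0000
    outer loop
      vertex 20.116 12.656 8.277
      vertex 12.656 0.298 8.277
      vertex 18.945 4.932 8.277
    endloop
  endfacet
  facet normal 0.8051 0.5932 0.0000
    outer loop
      vertex 20.116 12.656 0.000
      vertex 15.482 18.945 0.000
      vertex 15.482 18.945 8.277
    endloop
  endfacet
  facet normal 0.8051 0.5932 0.0000
    outer loop
      vertex 20.116 12.656 0.000
      vertex 15.482 18.945 8.277
      vertex 20.116 12.656 8.277
    endloop
  endfacet
  facet normal 0.1499 0.9887 0.0000
    outer loop
      vertex 15.482 18.945 0.000
      vertex 7.758 20.116 0.000
      vertex 7.758 20.116 8.277
    endloop
  endfacet
  facet normal 0.1499 0.9887 0.0000
    outer loop
      vertex 15.482 18.945 0.000
      vertex 7.758 20.116 8.277
      vertex 15.482 18.945 8.277
    endloop
  endfacet
  facet normal -0.5932 0.8051 0.0000
    outer loop
      vertex 7.758 20.116 0.000
      vertex 1.469 15.482 0.000
      vertex 1.469 15.482 8.277
    endloop
  endfacet
  facet normal -0.5932 0.8051 0.0000
    outer loop
      vertex 7.758 20.116 0.000
      vertex 1.469 15.482 8.277
      vertex 7.758 20.116 8.277
    endloop
  endfacet
  facet normal -0.9887 0.1499 0.0000
    outer loop
      vertex 1.469 15.482 0.000
      vertex 0.298 7.758 0.000
      vertex 0.298 7.758 8.277
    endloop
  endfacet
  facet normal -0.9887 0.1499 0.0000
    outer loop
      vertex 1.469 15.482 0.000
      vertex 0.298 7.758 8.277
      vertex 1.469 15.482 8.277
    endloop
  endfacet
  facet normal -0.8051 -0.5932 0.0000
    outer loop
      vertex 0.298 7.758 0.000
      vertex 4.932 1.469 0.000
      vertex 4.932 1.469 8.277
    endloop
  endfacet
  facet normal -0.8051 -0.5932 0.0000
    outer loop
      vertex 0.298 7.758 0.000
      vertex 4.932 1.469 8.277
      vertex 0.298 7.758 8.277
    endloop
  endfacet
  facet normal -0.1499 -0.9887 0.0000
    outer loop
      vertex 4.932 1.469 0.000
      vertex 12.656 0.298 0.000
      vertex 12.656 0.298 8.277
    endloop
  endfacet
  facet normal -0.1499 -0.9887 0.0000
    outer loop
      vertex 4.932 1.469 0.000
      vertex 12.656 0.298 8.277
      vertex 4.932 1.469 8.277
    endloop
  endfacet
  facet normal 0.5932 -0.8051 0.0000
    outer loop
      vertex 12.656 0.298 0.000
      vertex 18.945 4.932 0.000
      vertex 18.945 4.932 8.277
    endloop
  endfacet
  facet normal 0.5932 -0.8051 0.0000
    outer loop
      vertex 12.656 0.298 0.000
      vertex 18.945 4.932 8.277
      vertex 12.656 0.298 8.277
    endloop
  endfacet
  facet normal 0.9887 -0.1499 0.0000
    outer loop
      vertex 18.945 4.932 0.000
      vertex 20.116 12.656 0.000
      vertex 20.116 12.656 8.277
    endloop
  endfacet
  facet normal 0.9887 -0.1499 0.0000
    outer loop
      vertex 18.945 4.932 0.000
      vertex 20.116 12.656 8.277
      vertex 18.945 4.932 8.277
    endloop
  endfacet
endsolid part

The G0 Z moves step by Δz≈1.379 mm. Every layer's G1 loop is the same polygon, so the solid is a straight extrusion of it from z=0 to z≈8.28. Closing with flat bottom and top caps and triangulating gives 28 facets — a regular 8-sided prism (a cylinder approximated with 8 flat sides), circumscribed radius ≈ 10.2 mm, height ≈ 8.28 mm.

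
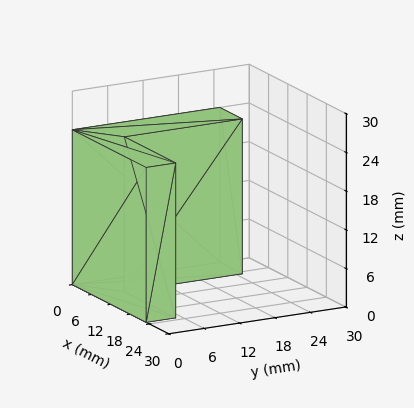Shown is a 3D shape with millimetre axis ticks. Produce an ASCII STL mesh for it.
Reading the render: the shape is an L-shaped prism: outer 23 × 25 mm, arm thicknesses ≈ 5 mm (horizontal) and 7 mm (vertical), extruded 24 mm in z (dimensions read to the nearest mm from the axis ticks). For the STL, each face is triangulated and given an outward normal.

solid part
  facet normal 0.0000 0.0000 -1.0000
    outer loop
      vertex 23.000 5.000 0.000
      vertex 23.000 0.000 0.000
      vertex 0.000 0.000 0.000
    endloop
  endfacet
  facet normal 0.0000 0.0000 -1.0000
    outer loop
      vertex 7.000 5.000 0.000
      vertex 23.000 5.000 0.000
      vertex 0.000 0.000 0.000
    endloop
  endfacet
  facet normal 0.0000 0.0000 -1.0000
    outer loop
      vertex 7.000 25.000 0.000
      vertex 7.000 5.000 0.000
      vertex 0.000 0.000 0.000
    endloop
  endfacet
  facet normal 0.0000 0.0000 -1.0000
    outer loop
      vertex 0.000 25.000 0.000
      vertex 7.000 25.000 0.000
      vertex 0.000 0.000 0.000
    endloop
  endfacet
  facet normal 0.0000 0.0000 1.0000
    outer loop
      vertex 0.000 0.000 24.000
      vertex 23.000 0.000 24.000
      vertex 23.000 5.000 24.000
    endloop
  endfacet
  facet normal 0.0000 0.0000 1.0000
    outer loop
      vertex 0.000 0.000 24.000
      vertex 23.000 5.000 24.000
      vertex 7.000 5.000 24.000
    endloop
  endfacet
  facet normal 0.0000 0.0000 1.0000
    outer loop
      vertex 0.000 0.000 24.000
      vertex 7.000 5.000 24.000
      vertex 7.000 25.000 24.000
    endloop
  endfacet
  facet normal 0.0000 0.0000 1.0000
    outer loop
      vertex 0.000 0.000 24.000
      vertex 7.000 25.000 24.000
      vertex 0.000 25.000 24.000
    endloop
  endfacet
  facet normal 0.0000 -1.0000 0.0000
    outer loop
      vertex 0.000 0.000 0.000
      vertex 23.000 0.000 0.000
      vertex 23.000 0.000 24.000
    endloop
  endfacet
  facet normal 0.0000 -1.0000 0.0000
    outer loop
      vertex 0.000 0.000 0.000
      vertex 23.000 0.000 24.000
      vertex 0.000 0.000 24.000
    endloop
  endfacet
  facet normal 1.0000 0.0000 0.0000
    outer loop
      vertex 23.000 0.000 0.000
      vertex 23.000 5.000 0.000
      vertex 23.000 5.000 24.000
    endloop
  endfacet
  facet normal 1.0000 0.0000 0.0000
    outer loop
      vertex 23.000 0.000 0.000
      vertex 23.000 5.000 24.000
      vertex 23.000 0.000 24.000
    endloop
  endfacet
  facet normal 0.0000 1.0000 0.0000
    outer loop
      vertex 23.000 5.000 0.000
      vertex 7.000 5.000 0.000
      vertex 7.000 5.000 24.000
    endloop
  endfacet
  facet normal 0.0000 1.0000 0.0000
    outer loop
      vertex 23.000 5.000 0.000
      vertex 7.000 5.000 24.000
      vertex 23.000 5.000 24.000
    endloop
  endfacet
  facet normal 1.0000 0.0000 0.0000
    outer loop
      vertex 7.000 5.000 0.000
      vertex 7.000 25.000 0.000
      vertex 7.000 25.000 24.000
    endloop
  endfacet
  facet normal 1.0000 0.0000 0.0000
    outer loop
      vertex 7.000 5.000 0.000
      vertex 7.000 25.000 24.000
      vertex 7.000 5.000 24.000
    endloop
  endfacet
  facet normal 0.0000 1.0000 0.0000
    outer loop
      vertex 7.000 25.000 0.000
      vertex 0.000 25.000 0.000
      vertex 0.000 25.000 24.000
    endloop
  endfacet
  facet normal 0.0000 1.0000 0.0000
    outer loop
      vertex 7.000 25.000 0.000
      vertex 0.000 25.000 24.000
      vertex 7.000 25.000 24.000
    endloop
  endfacet
  facet normal -1.0000 0.0000 0.0000
    outer loop
      vertex 0.000 25.000 0.000
      vertex 0.000 0.000 0.000
      vertex 0.000 0.000 24.000
    endloop
  endfacet
  facet normal -1.0000 0.0000 0.0000
    outer loop
      vertex 0.000 25.000 0.000
      vertex 0.000 0.000 24.000
      vertex 0.000 25.000 24.000
    endloop
  endfacet
endsolid part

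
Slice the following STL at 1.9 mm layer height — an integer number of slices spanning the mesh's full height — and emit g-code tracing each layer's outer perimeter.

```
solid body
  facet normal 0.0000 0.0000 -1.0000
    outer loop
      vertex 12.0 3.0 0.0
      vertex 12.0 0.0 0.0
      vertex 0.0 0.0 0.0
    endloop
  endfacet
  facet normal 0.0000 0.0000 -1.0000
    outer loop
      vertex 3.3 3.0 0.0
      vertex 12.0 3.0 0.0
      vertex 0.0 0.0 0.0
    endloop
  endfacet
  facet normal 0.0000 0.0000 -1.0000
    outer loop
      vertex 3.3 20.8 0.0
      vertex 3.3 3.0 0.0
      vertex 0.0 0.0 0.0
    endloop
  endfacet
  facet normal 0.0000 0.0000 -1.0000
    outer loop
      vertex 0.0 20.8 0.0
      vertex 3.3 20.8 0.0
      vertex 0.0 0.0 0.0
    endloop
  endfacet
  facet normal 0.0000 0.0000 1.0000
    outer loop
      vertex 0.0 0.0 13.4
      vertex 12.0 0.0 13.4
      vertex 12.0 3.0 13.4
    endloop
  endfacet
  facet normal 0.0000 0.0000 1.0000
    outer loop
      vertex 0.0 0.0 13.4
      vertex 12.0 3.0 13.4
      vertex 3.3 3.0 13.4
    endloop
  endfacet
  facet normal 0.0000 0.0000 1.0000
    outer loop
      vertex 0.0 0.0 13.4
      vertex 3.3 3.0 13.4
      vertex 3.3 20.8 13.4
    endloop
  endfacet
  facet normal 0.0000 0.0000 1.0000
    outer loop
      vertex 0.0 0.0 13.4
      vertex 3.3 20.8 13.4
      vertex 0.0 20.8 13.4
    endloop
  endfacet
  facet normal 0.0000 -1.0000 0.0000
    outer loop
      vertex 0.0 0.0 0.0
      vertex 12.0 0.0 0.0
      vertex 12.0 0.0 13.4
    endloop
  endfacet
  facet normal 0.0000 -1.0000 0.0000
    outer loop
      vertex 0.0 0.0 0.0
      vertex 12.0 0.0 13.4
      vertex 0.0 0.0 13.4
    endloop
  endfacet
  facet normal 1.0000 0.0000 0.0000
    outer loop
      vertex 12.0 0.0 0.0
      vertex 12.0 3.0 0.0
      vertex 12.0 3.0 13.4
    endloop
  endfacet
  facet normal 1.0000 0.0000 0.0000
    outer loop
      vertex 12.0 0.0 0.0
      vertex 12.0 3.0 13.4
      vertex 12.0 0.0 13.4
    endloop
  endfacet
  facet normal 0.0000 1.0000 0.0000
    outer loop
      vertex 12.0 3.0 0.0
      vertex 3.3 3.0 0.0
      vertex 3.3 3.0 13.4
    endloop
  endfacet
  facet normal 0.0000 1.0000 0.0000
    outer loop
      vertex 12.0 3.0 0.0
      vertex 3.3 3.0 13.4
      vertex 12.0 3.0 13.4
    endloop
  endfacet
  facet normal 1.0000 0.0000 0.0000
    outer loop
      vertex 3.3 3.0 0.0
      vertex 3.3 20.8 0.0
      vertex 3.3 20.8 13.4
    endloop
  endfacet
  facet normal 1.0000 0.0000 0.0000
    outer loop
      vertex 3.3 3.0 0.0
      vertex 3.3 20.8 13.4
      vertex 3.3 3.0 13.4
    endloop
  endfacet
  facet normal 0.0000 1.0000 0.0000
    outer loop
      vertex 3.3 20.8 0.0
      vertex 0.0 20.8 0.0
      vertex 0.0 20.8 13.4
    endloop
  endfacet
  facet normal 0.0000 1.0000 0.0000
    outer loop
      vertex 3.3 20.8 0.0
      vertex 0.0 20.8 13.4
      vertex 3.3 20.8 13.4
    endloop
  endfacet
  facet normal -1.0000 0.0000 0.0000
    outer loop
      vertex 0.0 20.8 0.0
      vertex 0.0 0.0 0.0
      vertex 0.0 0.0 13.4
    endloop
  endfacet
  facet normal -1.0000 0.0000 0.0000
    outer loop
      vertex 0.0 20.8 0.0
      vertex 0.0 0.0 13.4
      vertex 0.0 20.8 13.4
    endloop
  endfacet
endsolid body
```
; perimeter-only toolpath
G21 ; units = mm
G90 ; absolute positioning
G28 ; home
; layer 1
G0 Z1.9
G0 X0.0 Y0.0
G1 X12.0 Y0.0
G1 X12.0 Y3.0
G1 X3.3 Y3.0
G1 X3.3 Y20.8
G1 X0.0 Y20.8
G1 X0.0 Y0.0
; layer 2
G0 Z3.8
G0 X0.0 Y0.0
G1 X12.0 Y0.0
G1 X12.0 Y3.0
G1 X3.3 Y3.0
G1 X3.3 Y20.8
G1 X0.0 Y20.8
G1 X0.0 Y0.0
; layer 3
G0 Z5.7
G0 X0.0 Y0.0
G1 X12.0 Y0.0
G1 X12.0 Y3.0
G1 X3.3 Y3.0
G1 X3.3 Y20.8
G1 X0.0 Y20.8
G1 X0.0 Y0.0
; layer 4
G0 Z7.7
G0 X0.0 Y0.0
G1 X12.0 Y0.0
G1 X12.0 Y3.0
G1 X3.3 Y3.0
G1 X3.3 Y20.8
G1 X0.0 Y20.8
G1 X0.0 Y0.0
; layer 5
G0 Z9.6
G0 X0.0 Y0.0
G1 X12.0 Y0.0
G1 X12.0 Y3.0
G1 X3.3 Y3.0
G1 X3.3 Y20.8
G1 X0.0 Y20.8
G1 X0.0 Y0.0
; layer 6
G0 Z11.5
G0 X0.0 Y0.0
G1 X12.0 Y0.0
G1 X12.0 Y3.0
G1 X3.3 Y3.0
G1 X3.3 Y20.8
G1 X0.0 Y20.8
G1 X0.0 Y0.0
; layer 7
G0 Z13.4
G0 X0.0 Y0.0
G1 X12.0 Y0.0
G1 X12.0 Y3.0
G1 X3.3 Y3.0
G1 X3.3 Y20.8
G1 X0.0 Y20.8
G1 X0.0 Y0.0
M2 ; end

The solid is an L-shaped prism: outer 12 × 20.8 mm, arm thicknesses ≈ 3 mm (horizontal) and 3.3 mm (vertical), extruded 13.4 mm in z. Slicing at Δz = 1.9 mm — 7 equal slices spanning the solid's height, so layer i sits at z = i·h/7 — gives 7 non-empty perimeters. Each is a 6-segment closed polygon; G0 lifts to the layer z and rapids to the start vertex, then G1 traces the edges.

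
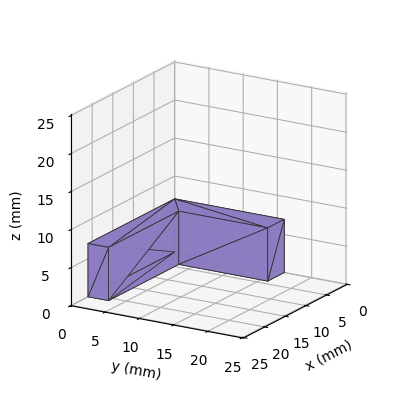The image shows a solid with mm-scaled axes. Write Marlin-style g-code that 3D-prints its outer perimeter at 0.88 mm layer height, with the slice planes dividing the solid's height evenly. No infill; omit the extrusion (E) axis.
Reading the render: the shape is an L-shaped prism: outer 21 × 16 mm, arm thicknesses ≈ 3 mm (horizontal) and 4 mm (vertical), extruded 7 mm in z (dimensions read to the nearest mm from the axis ticks). For the g-code, the solid's height is divided into equal slices at the stated Δz and each level perimeter traced with G1 moves after a G0 lift.

; perimeter-only toolpath
G21 ; units = mm
G90 ; absolute positioning
G28 ; home
; layer 1
G0 Z0.88
G0 X0.00 Y0.00
G1 X21.00 Y0.00
G1 X21.00 Y3.00
G1 X4.00 Y3.00
G1 X4.00 Y16.00
G1 X0.00 Y16.00
G1 X0.00 Y0.00
; layer 2
G0 Z1.75
G0 X0.00 Y0.00
G1 X21.00 Y0.00
G1 X21.00 Y3.00
G1 X4.00 Y3.00
G1 X4.00 Y16.00
G1 X0.00 Y16.00
G1 X0.00 Y0.00
; layer 3
G0 Z2.62
G0 X0.00 Y0.00
G1 X21.00 Y0.00
G1 X21.00 Y3.00
G1 X4.00 Y3.00
G1 X4.00 Y16.00
G1 X0.00 Y16.00
G1 X0.00 Y0.00
; layer 4
G0 Z3.50
G0 X0.00 Y0.00
G1 X21.00 Y0.00
G1 X21.00 Y3.00
G1 X4.00 Y3.00
G1 X4.00 Y16.00
G1 X0.00 Y16.00
G1 X0.00 Y0.00
; layer 5
G0 Z4.38
G0 X0.00 Y0.00
G1 X21.00 Y0.00
G1 X21.00 Y3.00
G1 X4.00 Y3.00
G1 X4.00 Y16.00
G1 X0.00 Y16.00
G1 X0.00 Y0.00
; layer 6
G0 Z5.25
G0 X0.00 Y0.00
G1 X21.00 Y0.00
G1 X21.00 Y3.00
G1 X4.00 Y3.00
G1 X4.00 Y16.00
G1 X0.00 Y16.00
G1 X0.00 Y0.00
; layer 7
G0 Z6.12
G0 X0.00 Y0.00
G1 X21.00 Y0.00
G1 X21.00 Y3.00
G1 X4.00 Y3.00
G1 X4.00 Y16.00
G1 X0.00 Y16.00
G1 X0.00 Y0.00
; layer 8
G0 Z7.00
G0 X0.00 Y0.00
G1 X21.00 Y0.00
G1 X21.00 Y3.00
G1 X4.00 Y3.00
G1 X4.00 Y16.00
G1 X0.00 Y16.00
G1 X0.00 Y0.00
M2 ; end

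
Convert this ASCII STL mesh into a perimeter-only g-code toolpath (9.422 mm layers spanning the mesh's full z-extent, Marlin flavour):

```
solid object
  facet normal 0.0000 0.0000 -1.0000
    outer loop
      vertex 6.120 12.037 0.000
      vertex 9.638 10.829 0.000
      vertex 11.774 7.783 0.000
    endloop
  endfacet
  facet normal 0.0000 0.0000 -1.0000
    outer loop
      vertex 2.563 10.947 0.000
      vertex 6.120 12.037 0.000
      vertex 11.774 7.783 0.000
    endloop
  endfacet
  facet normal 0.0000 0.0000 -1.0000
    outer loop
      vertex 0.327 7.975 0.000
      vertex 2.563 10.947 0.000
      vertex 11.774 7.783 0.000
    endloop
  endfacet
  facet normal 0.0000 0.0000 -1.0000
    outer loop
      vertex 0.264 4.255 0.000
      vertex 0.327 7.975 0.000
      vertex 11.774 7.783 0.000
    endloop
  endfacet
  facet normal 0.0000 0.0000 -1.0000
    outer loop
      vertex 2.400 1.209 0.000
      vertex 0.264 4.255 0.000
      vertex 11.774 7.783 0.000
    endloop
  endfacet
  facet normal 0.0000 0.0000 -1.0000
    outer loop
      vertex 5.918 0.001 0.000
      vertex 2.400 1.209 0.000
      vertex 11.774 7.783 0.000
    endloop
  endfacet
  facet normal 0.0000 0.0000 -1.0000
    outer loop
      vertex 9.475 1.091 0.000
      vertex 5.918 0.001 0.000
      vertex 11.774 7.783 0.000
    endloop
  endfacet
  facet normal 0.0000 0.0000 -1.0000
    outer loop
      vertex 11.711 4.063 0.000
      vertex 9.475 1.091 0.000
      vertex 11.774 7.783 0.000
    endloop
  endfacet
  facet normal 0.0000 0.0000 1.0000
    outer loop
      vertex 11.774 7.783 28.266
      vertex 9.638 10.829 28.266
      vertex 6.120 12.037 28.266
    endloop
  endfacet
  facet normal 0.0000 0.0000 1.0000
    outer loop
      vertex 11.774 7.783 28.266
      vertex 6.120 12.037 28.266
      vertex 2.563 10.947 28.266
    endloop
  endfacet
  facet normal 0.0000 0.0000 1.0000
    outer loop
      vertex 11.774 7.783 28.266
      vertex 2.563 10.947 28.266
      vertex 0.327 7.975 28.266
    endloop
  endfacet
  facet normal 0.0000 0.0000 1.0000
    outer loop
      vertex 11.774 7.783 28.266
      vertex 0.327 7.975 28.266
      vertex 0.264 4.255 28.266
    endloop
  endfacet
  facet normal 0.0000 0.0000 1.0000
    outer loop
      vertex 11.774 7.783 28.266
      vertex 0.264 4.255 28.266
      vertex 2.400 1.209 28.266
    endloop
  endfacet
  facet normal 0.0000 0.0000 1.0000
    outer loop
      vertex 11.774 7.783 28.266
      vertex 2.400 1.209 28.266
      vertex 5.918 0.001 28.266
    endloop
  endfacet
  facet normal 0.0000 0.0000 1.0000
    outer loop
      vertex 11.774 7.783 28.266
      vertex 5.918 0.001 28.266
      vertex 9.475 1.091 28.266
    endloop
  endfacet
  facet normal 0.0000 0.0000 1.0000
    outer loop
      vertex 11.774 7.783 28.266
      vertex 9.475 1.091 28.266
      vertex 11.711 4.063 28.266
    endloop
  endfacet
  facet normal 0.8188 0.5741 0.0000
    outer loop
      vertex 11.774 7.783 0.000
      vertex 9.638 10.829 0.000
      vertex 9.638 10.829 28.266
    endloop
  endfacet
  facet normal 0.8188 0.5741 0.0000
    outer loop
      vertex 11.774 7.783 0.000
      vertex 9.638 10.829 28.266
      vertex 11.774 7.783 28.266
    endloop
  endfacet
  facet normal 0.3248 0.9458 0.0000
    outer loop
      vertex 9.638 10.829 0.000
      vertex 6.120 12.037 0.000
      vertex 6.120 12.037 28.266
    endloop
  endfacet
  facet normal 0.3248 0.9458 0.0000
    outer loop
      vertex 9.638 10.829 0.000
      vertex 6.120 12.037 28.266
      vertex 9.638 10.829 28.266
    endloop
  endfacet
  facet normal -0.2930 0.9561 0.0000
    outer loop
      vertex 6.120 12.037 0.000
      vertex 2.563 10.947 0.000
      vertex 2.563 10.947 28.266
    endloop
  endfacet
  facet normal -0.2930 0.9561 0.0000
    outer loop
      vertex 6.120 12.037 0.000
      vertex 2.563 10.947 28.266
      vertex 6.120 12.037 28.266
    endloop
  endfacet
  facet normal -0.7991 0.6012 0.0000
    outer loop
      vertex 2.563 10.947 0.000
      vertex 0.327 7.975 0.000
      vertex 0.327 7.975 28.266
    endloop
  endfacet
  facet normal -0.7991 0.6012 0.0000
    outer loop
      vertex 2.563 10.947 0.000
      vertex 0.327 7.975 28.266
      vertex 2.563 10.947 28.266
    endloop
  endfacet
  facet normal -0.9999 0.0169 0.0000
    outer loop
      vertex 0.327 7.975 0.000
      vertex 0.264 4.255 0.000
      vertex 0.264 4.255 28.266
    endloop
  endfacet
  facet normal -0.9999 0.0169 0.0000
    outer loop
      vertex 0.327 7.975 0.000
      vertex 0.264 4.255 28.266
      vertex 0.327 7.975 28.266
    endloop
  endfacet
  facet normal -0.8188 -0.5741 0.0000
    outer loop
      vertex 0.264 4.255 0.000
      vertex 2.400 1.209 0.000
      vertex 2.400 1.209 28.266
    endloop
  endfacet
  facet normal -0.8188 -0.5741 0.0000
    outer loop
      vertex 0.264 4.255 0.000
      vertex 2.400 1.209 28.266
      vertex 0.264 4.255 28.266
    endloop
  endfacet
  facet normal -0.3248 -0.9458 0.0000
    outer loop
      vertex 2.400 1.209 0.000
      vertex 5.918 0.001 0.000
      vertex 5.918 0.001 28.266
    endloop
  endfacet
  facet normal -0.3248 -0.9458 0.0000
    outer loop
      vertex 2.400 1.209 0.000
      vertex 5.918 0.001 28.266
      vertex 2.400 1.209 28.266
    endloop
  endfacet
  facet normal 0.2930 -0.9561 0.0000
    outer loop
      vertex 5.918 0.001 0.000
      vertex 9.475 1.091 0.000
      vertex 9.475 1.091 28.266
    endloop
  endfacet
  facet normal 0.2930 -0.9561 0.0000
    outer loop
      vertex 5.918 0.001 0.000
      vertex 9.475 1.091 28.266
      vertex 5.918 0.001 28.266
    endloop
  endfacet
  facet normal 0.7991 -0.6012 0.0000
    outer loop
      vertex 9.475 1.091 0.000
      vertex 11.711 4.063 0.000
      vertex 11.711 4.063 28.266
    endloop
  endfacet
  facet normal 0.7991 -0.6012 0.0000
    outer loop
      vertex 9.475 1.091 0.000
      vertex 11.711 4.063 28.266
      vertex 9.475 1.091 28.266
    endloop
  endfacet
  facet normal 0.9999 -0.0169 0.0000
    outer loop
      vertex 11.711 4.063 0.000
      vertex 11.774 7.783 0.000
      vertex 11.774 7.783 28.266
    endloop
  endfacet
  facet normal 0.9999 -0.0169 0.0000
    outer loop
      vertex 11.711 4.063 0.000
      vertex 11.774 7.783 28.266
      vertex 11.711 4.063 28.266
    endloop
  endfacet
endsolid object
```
; perimeter-only toolpath
G21 ; units = mm
G90 ; absolute positioning
G28 ; home
; layer 1
G0 Z9.422
G0 X11.774 Y7.783
G1 X9.638 Y10.829
G1 X6.120 Y12.037
G1 X2.563 Y10.947
G1 X0.327 Y7.975
G1 X0.264 Y4.255
G1 X2.400 Y1.209
G1 X5.918 Y0.001
G1 X9.475 Y1.091
G1 X11.711 Y4.063
G1 X11.774 Y7.783
; layer 2
G0 Z18.844
G0 X11.774 Y7.783
G1 X9.638 Y10.829
G1 X6.120 Y12.037
G1 X2.563 Y10.947
G1 X0.327 Y7.975
G1 X0.264 Y4.255
G1 X2.400 Y1.209
G1 X5.918 Y0.001
G1 X9.475 Y1.091
G1 X11.711 Y4.063
G1 X11.774 Y7.783
; layer 3
G0 Z28.266
G0 X11.774 Y7.783
G1 X9.638 Y10.829
G1 X6.120 Y12.037
G1 X2.563 Y10.947
G1 X0.327 Y7.975
G1 X0.264 Y4.255
G1 X2.400 Y1.209
G1 X5.918 Y0.001
G1 X9.475 Y1.091
G1 X11.711 Y4.063
G1 X11.774 Y7.783
M2 ; end

The solid is a regular 10-sided prism (a cylinder approximated with 10 flat sides), circumscribed radius ≈ 6.02 mm, height ≈ 28.3 mm. Slicing at Δz = 9.422 mm — 3 equal slices spanning the solid's height, so layer i sits at z = i·h/3 — gives 3 non-empty perimeters. Each is a 10-segment closed polygon; G0 lifts to the layer z and rapids to the start vertex, then G1 traces the edges.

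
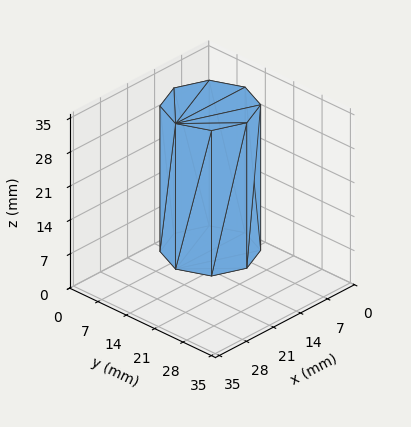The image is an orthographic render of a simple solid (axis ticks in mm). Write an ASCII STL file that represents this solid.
Reading the render: the shape is a regular 8-sided prism (a cylinder approximated with 8 flat sides), circumscribed radius ≈ 9 mm, height ≈ 30 mm (dimensions read to the nearest mm from the axis ticks). For the STL, each face is triangulated and given an outward normal.

solid part
  facet normal 0.0000 0.0000 -1.0000
    outer loop
      vertex 9.00 18.00 0.00
      vertex 15.36 15.36 0.00
      vertex 18.00 9.00 0.00
    endloop
  endfacet
  facet normal 0.0000 0.0000 -1.0000
    outer loop
      vertex 2.64 15.36 0.00
      vertex 9.00 18.00 0.00
      vertex 18.00 9.00 0.00
    endloop
  endfacet
  facet normal 0.0000 0.0000 -1.0000
    outer loop
      vertex 0.00 9.00 0.00
      vertex 2.64 15.36 0.00
      vertex 18.00 9.00 0.00
    endloop
  endfacet
  facet normal 0.0000 0.0000 -1.0000
    outer loop
      vertex 2.64 2.64 0.00
      vertex 0.00 9.00 0.00
      vertex 18.00 9.00 0.00
    endloop
  endfacet
  facet normal 0.0000 0.0000 -1.0000
    outer loop
      vertex 9.00 0.00 0.00
      vertex 2.64 2.64 0.00
      vertex 18.00 9.00 0.00
    endloop
  endfacet
  facet normal 0.0000 0.0000 -1.0000
    outer loop
      vertex 15.36 2.64 0.00
      vertex 9.00 0.00 0.00
      vertex 18.00 9.00 0.00
    endloop
  endfacet
  facet normal 0.0000 0.0000 1.0000
    outer loop
      vertex 18.00 9.00 30.00
      vertex 15.36 15.36 30.00
      vertex 9.00 18.00 30.00
    endloop
  endfacet
  facet normal 0.0000 0.0000 1.0000
    outer loop
      vertex 18.00 9.00 30.00
      vertex 9.00 18.00 30.00
      vertex 2.64 15.36 30.00
    endloop
  endfacet
  facet normal 0.0000 0.0000 1.0000
    outer loop
      vertex 18.00 9.00 30.00
      vertex 2.64 15.36 30.00
      vertex 0.00 9.00 30.00
    endloop
  endfacet
  facet normal 0.0000 0.0000 1.0000
    outer loop
      vertex 18.00 9.00 30.00
      vertex 0.00 9.00 30.00
      vertex 2.64 2.64 30.00
    endloop
  endfacet
  facet normal 0.0000 0.0000 1.0000
    outer loop
      vertex 18.00 9.00 30.00
      vertex 2.64 2.64 30.00
      vertex 9.00 0.00 30.00
    endloop
  endfacet
  facet normal 0.0000 0.0000 1.0000
    outer loop
      vertex 18.00 9.00 30.00
      vertex 9.00 0.00 30.00
      vertex 15.36 2.64 30.00
    endloop
  endfacet
  facet normal 0.9236 0.3834 0.0000
    outer loop
      vertex 18.00 9.00 0.00
      vertex 15.36 15.36 0.00
      vertex 15.36 15.36 30.00
    endloop
  endfacet
  facet normal 0.9236 0.3834 0.0000
    outer loop
      vertex 18.00 9.00 0.00
      vertex 15.36 15.36 30.00
      vertex 18.00 9.00 30.00
    endloop
  endfacet
  facet normal 0.3834 0.9236 0.0000
    outer loop
      vertex 15.36 15.36 0.00
      vertex 9.00 18.00 0.00
      vertex 9.00 18.00 30.00
    endloop
  endfacet
  facet normal 0.3834 0.9236 0.0000
    outer loop
      vertex 15.36 15.36 0.00
      vertex 9.00 18.00 30.00
      vertex 15.36 15.36 30.00
    endloop
  endfacet
  facet normal -0.3834 0.9236 0.0000
    outer loop
      vertex 9.00 18.00 0.00
      vertex 2.64 15.36 0.00
      vertex 2.64 15.36 30.00
    endloop
  endfacet
  facet normal -0.3834 0.9236 0.0000
    outer loop
      vertex 9.00 18.00 0.00
      vertex 2.64 15.36 30.00
      vertex 9.00 18.00 30.00
    endloop
  endfacet
  facet normal -0.9236 0.3834 0.0000
    outer loop
      vertex 2.64 15.36 0.00
      vertex 0.00 9.00 0.00
      vertex 0.00 9.00 30.00
    endloop
  endfacet
  facet normal -0.9236 0.3834 0.0000
    outer loop
      vertex 2.64 15.36 0.00
      vertex 0.00 9.00 30.00
      vertex 2.64 15.36 30.00
    endloop
  endfacet
  facet normal -0.9236 -0.3834 0.0000
    outer loop
      vertex 0.00 9.00 0.00
      vertex 2.64 2.64 0.00
      vertex 2.64 2.64 30.00
    endloop
  endfacet
  facet normal -0.9236 -0.3834 0.0000
    outer loop
      vertex 0.00 9.00 0.00
      vertex 2.64 2.64 30.00
      vertex 0.00 9.00 30.00
    endloop
  endfacet
  facet normal -0.3834 -0.9236 0.0000
    outer loop
      vertex 2.64 2.64 0.00
      vertex 9.00 0.00 0.00
      vertex 9.00 0.00 30.00
    endloop
  endfacet
  facet normal -0.3834 -0.9236 0.0000
    outer loop
      vertex 2.64 2.64 0.00
      vertex 9.00 0.00 30.00
      vertex 2.64 2.64 30.00
    endloop
  endfacet
  facet normal 0.3834 -0.9236 0.0000
    outer loop
      vertex 9.00 0.00 0.00
      vertex 15.36 2.64 0.00
      vertex 15.36 2.64 30.00
    endloop
  endfacet
  facet normal 0.3834 -0.9236 0.0000
    outer loop
      vertex 9.00 0.00 0.00
      vertex 15.36 2.64 30.00
      vertex 9.00 0.00 30.00
    endloop
  endfacet
  facet normal 0.9236 -0.3834 0.0000
    outer loop
      vertex 15.36 2.64 0.00
      vertex 18.00 9.00 0.00
      vertex 18.00 9.00 30.00
    endloop
  endfacet
  facet normal 0.9236 -0.3834 0.0000
    outer loop
      vertex 15.36 2.64 0.00
      vertex 18.00 9.00 30.00
      vertex 15.36 2.64 30.00
    endloop
  endfacet
endsolid part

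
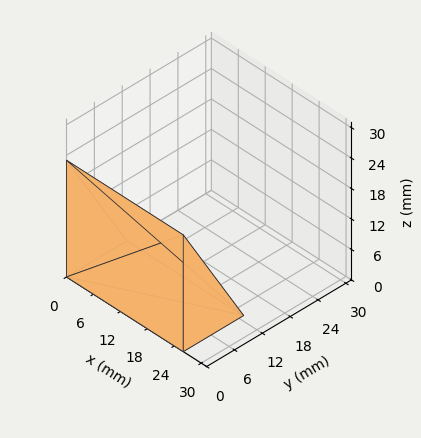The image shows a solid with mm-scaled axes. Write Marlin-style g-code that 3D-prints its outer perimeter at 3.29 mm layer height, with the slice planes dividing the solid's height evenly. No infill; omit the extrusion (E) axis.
Reading the render: the shape is a wedge (ramp): 26 × 13 mm base, rising to 23 mm along the y=0 edge and sloping linearly to z=0 at y=13 (dimensions read to the nearest mm from the axis ticks). For the g-code, the solid's height is divided into equal slices at the stated Δz and each level perimeter traced with G1 moves after a G0 lift.

; perimeter-only toolpath
G21 ; units = mm
G90 ; absolute positioning
G28 ; home
; layer 1
G0 Z3.29
G0 X0.00 Y0.00
G1 X26.00 Y0.00
G1 X26.00 Y11.14
G1 X0.00 Y11.14
G1 X0.00 Y0.00
; layer 2
G0 Z6.57
G0 X0.00 Y0.00
G1 X26.00 Y0.00
G1 X26.00 Y9.29
G1 X0.00 Y9.29
G1 X0.00 Y0.00
; layer 3
G0 Z9.86
G0 X0.00 Y0.00
G1 X26.00 Y0.00
G1 X26.00 Y7.43
G1 X0.00 Y7.43
G1 X0.00 Y0.00
; layer 4
G0 Z13.14
G0 X0.00 Y0.00
G1 X26.00 Y0.00
G1 X26.00 Y5.57
G1 X0.00 Y5.57
G1 X0.00 Y0.00
; layer 5
G0 Z16.43
G0 X0.00 Y0.00
G1 X26.00 Y0.00
G1 X26.00 Y3.71
G1 X0.00 Y3.71
G1 X0.00 Y0.00
; layer 6
G0 Z19.71
G0 X0.00 Y0.00
G1 X26.00 Y0.00
G1 X26.00 Y1.86
G1 X0.00 Y1.86
G1 X0.00 Y0.00
M2 ; end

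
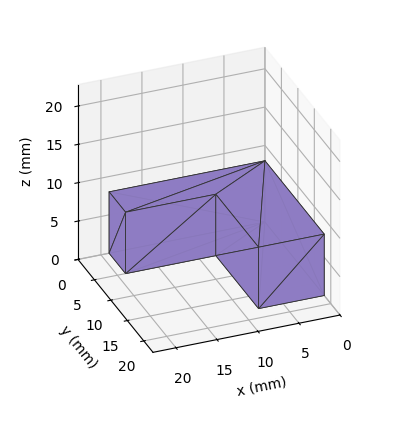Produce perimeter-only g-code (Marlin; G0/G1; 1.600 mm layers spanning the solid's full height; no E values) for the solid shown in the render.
Reading the render: the shape is an L-shaped prism: outer 19 × 18 mm, arm thicknesses ≈ 5 mm (horizontal) and 8 mm (vertical), extruded 8 mm in z (dimensions read to the nearest mm from the axis ticks). For the g-code, the solid's height is divided into equal slices at the stated Δz and each level perimeter traced with G1 moves after a G0 lift.

; perimeter-only toolpath
G21 ; units = mm
G90 ; absolute positioning
G28 ; home
; layer 1
G0 Z1.600
G0 X0.000 Y0.000
G1 X19.000 Y0.000
G1 X19.000 Y5.000
G1 X8.000 Y5.000
G1 X8.000 Y18.000
G1 X0.000 Y18.000
G1 X0.000 Y0.000
; layer 2
G0 Z3.200
G0 X0.000 Y0.000
G1 X19.000 Y0.000
G1 X19.000 Y5.000
G1 X8.000 Y5.000
G1 X8.000 Y18.000
G1 X0.000 Y18.000
G1 X0.000 Y0.000
; layer 3
G0 Z4.800
G0 X0.000 Y0.000
G1 X19.000 Y0.000
G1 X19.000 Y5.000
G1 X8.000 Y5.000
G1 X8.000 Y18.000
G1 X0.000 Y18.000
G1 X0.000 Y0.000
; layer 4
G0 Z6.400
G0 X0.000 Y0.000
G1 X19.000 Y0.000
G1 X19.000 Y5.000
G1 X8.000 Y5.000
G1 X8.000 Y18.000
G1 X0.000 Y18.000
G1 X0.000 Y0.000
; layer 5
G0 Z8.000
G0 X0.000 Y0.000
G1 X19.000 Y0.000
G1 X19.000 Y5.000
G1 X8.000 Y5.000
G1 X8.000 Y18.000
G1 X0.000 Y18.000
G1 X0.000 Y0.000
M2 ; end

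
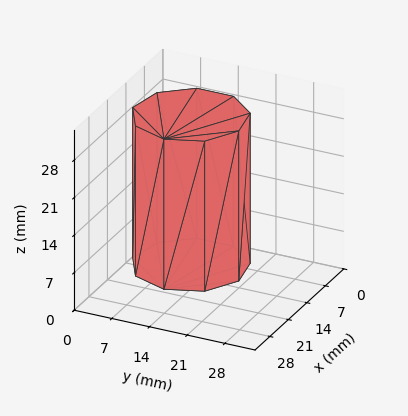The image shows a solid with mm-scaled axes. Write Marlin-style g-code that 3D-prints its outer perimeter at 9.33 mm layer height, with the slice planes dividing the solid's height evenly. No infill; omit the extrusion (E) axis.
Reading the render: the shape is a regular 9-sided prism (a cylinder approximated with 9 flat sides), circumscribed radius ≈ 10 mm, height ≈ 28 mm (dimensions read to the nearest mm from the axis ticks). For the g-code, the solid's height is divided into equal slices at the stated Δz and each level perimeter traced with G1 moves after a G0 lift.

; perimeter-only toolpath
G21 ; units = mm
G90 ; absolute positioning
G28 ; home
; layer 1
G0 Z9.33
G0 X20.00 Y10.00
G1 X17.66 Y16.43
G1 X11.74 Y19.85
G1 X5.00 Y18.66
G1 X0.60 Y13.42
G1 X0.60 Y6.58
G1 X5.00 Y1.34
G1 X11.74 Y0.15
G1 X17.66 Y3.57
G1 X20.00 Y10.00
; layer 2
G0 Z18.67
G0 X20.00 Y10.00
G1 X17.66 Y16.43
G1 X11.74 Y19.85
G1 X5.00 Y18.66
G1 X0.60 Y13.42
G1 X0.60 Y6.58
G1 X5.00 Y1.34
G1 X11.74 Y0.15
G1 X17.66 Y3.57
G1 X20.00 Y10.00
; layer 3
G0 Z28.00
G0 X20.00 Y10.00
G1 X17.66 Y16.43
G1 X11.74 Y19.85
G1 X5.00 Y18.66
G1 X0.60 Y13.42
G1 X0.60 Y6.58
G1 X5.00 Y1.34
G1 X11.74 Y0.15
G1 X17.66 Y3.57
G1 X20.00 Y10.00
M2 ; end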